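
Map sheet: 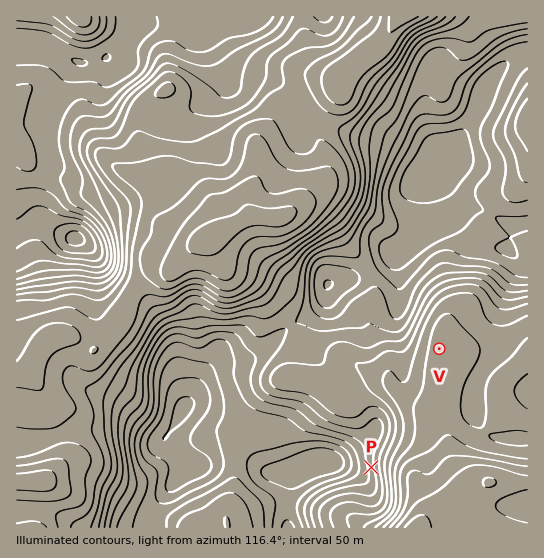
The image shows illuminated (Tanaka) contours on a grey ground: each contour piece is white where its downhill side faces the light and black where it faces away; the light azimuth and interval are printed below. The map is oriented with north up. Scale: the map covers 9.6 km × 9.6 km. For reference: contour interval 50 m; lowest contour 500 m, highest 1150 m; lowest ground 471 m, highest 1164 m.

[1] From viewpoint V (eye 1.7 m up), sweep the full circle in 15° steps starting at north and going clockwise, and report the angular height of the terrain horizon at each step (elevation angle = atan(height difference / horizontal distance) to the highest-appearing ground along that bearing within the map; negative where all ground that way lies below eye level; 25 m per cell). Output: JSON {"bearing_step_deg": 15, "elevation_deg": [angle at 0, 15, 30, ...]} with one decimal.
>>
{"bearing_step_deg": 15, "elevation_deg": [10.5, 10.3, 10.0, 9.5, 4.9, 3.0, 2.4, 2.4, 2.5, 2.6, 2.3, 0.4, -0.3, 0.6, 6.0, 9.1, 7.0, 9.1, 11.3, 13.9, 16.1, 16.4, 14.3, 12.0]}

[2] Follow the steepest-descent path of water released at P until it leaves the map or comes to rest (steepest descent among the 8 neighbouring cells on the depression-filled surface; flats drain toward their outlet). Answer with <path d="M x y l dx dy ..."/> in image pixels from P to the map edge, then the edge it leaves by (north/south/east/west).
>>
<path d="M371 467l28 0 16 15 2 4 12 12 0 13-7 8-4 8"/>
exit: south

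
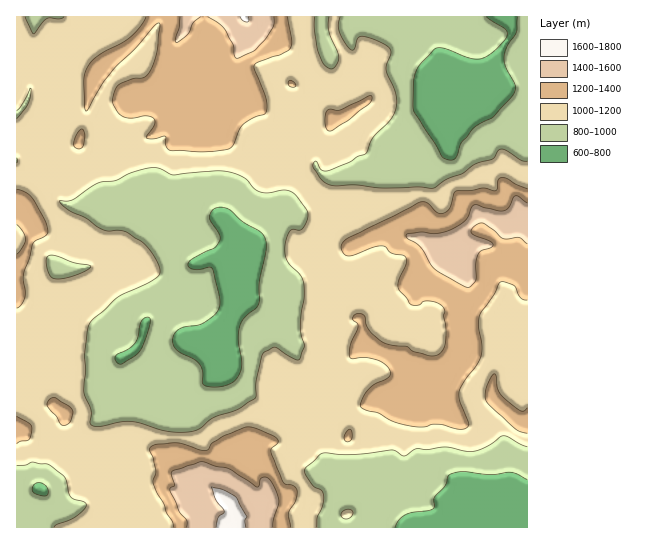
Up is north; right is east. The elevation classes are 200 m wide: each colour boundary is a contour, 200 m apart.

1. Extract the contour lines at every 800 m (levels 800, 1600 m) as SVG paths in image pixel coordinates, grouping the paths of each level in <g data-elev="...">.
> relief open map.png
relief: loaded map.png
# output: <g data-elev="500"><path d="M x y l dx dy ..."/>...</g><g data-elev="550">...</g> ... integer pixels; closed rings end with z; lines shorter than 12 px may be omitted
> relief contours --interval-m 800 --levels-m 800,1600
<g data-elev="800"><path d="M395 527l4-7 7-6 27-5 2-12 10-11 3-9 3-3 11-3 28 4 20-3 7 2 10 6"/><path d="M41 495l-8-4 0-5 4-3 6 1 5 6-1 5z"/><path d="M206 386l-3-3 0-12-3-6-6-6-17-9-4-5 0-6 1-5 5-5 24-6 11-8 5-6 0-12-7-28-2-2-16 2-5-2-1-2 4-6 22-11 4-4 2-5 0-4-10-14-1-4 5-8 8-2 8 3 13 12 18 11 4 6 1 10-7 32 0 22-4 6-12 10-4 10-1 12 4 22-2 10-5 7-6 4-12 3z"/><path d="M118 363l-3-4 1-4 11-5 7-6 4-6 3-16 4-4 4-1 1 2-1 7-8 24-6 6-12 7-2 1z"/><path d="M517 17l-1 16-9 14-3 11 2 9 9 18-1 8-20 24-21 12-12 14-6 15-4 2-4 0-5-3-28-46-1-8 2-28 5-10 17-17 8 1 21 8 9 2 8-1 10-6 12-13 2-6-2-4-19-12"/></g><g data-elev="1600"><path d="M246 527l-1-6 2-4-10-19-13-8-13-3 5 12 8 12-6 7-2 9"/><path d="M240 17l3 4 4 1 2-1-1-4"/></g>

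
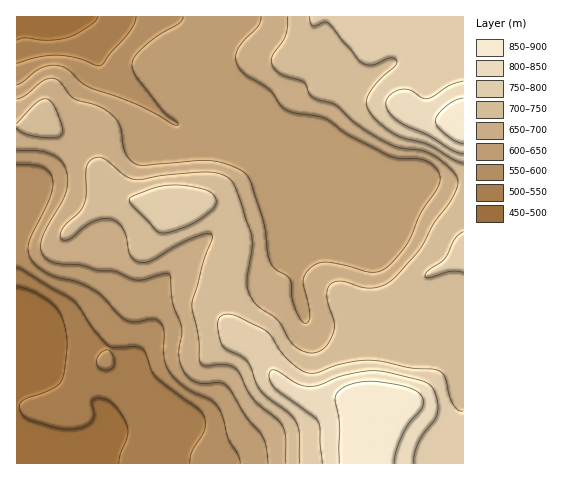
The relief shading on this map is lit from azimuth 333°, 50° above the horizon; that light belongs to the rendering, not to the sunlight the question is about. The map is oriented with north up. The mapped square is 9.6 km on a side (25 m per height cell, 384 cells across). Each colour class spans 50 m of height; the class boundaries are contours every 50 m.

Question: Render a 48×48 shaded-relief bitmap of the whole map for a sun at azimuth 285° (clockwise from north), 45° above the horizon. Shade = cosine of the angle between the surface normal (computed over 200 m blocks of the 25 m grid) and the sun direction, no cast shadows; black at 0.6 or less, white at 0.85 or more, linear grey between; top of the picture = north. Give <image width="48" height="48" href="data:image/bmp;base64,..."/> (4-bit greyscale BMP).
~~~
<image width="48" height="48" href="data:image/bmp;base64,Qk32BAAAAAAAAHYAAAAoAAAAMAAAADAAAAABAAQAAAAAAIAEAAATCwAAEwsAABAAAAAAAAAAAAAAABEREQAiIiIAMzMzAERERABVVVUAZmZmAHd3dwCIiIgAmZmZAKqqqgC7u7sAzMzMAN3d3QDu7u4A////AHd3Zmd3iIiIiImIiJqrzbq7qHZlMRNGZndmZmZ3iIiIiJmYiJmrzcq7qHZlMRJFZnZmZmZneIiHeJqpmImavMu7qHZlQRI0ZmZmZmZmeIh3eJq6qYiZvMqruXZlQhEjVXdnZmVWd3d3d5q7qZiJq7mbuXZVVCESRXd3dmVmd3dneImqqpmJmZiKunVWZTEBNHd3dmZmd2ZniIiJqqqZmYiJunVWdkIAJHd3d2ZmZmZ4iYdnmrupiHiauoZndlIAI4iIiHZmVWeImYZVisy5dmibuph3ZlQhJIiImZh2VWeaqpdEesy4VFerqql2VWZURHeJmpmGVWiru6hkaKuWQ0eamZh2Znd2VXeJmqmHVWiszLqHZ4l0M1eJmId2Z3d3Zmd5qqmHZmeszLqpiHdTI1eZmHZnd3d3dmZ5qqmHdlaKzMuqmHZCEliql3ZmZmZmZmZ5qqmId1V5vMuql2VDEliql3ZmZmZmZmZ5qqmIh2Voq7uphlVEM1iql2ZmZmZmZmd5mpmYiGVYq7qYdkRURGmql2ZmZmZmZmd4mIiIiHVXq7qXZURFRXm6h2Z3dmVWZmeId3iIiHZnmrqXZURFVXm6hmeJmGVFVneIZmd3d2VXiquXZUNFVnmqhmeKuoZVVYiHZWZmZ2VEeaunZTI1ZomYdmaLzLl2ZqqYZVZmeHUiR5uoZTIkZ4iHZmeKzcqXd7y5ZUVmiZcxFHqpdTETV4iHZmeKvMupiM3bhURWiqhjEUeahjACRniHZmd5vNy6mKztpkRGiql1MhNohjEBRnd3d2Znm8y6mYvuyGRFeZmHVCE1djEBRmZmZmZni8y6mXnO2odVeIiHZUIjRCESRmZmZmZmesy7qWet26mHeIiIdlRDMhEjVmZmZmZmeby7qWec3LqoeImYdlVUMRE0VmZmZmZmZ6vLumaL3Luod4mph2ZlMhI0ZmZmZmZmZoq8umaKzLuXZWiZmIh2QiI1ZmZmZmZmZnm8ulZ5q7qWQ1eZmYh2VERGZmZmZmZmZWerqUVnmZmGM0Z4iIh2VVZmZmZmZmd3ZEaJh0RWeId1M0Zmd3d2ZndmZmZmZ3eHZEV4h1VVZmdlM0ZmZnZndmZmZmZnh3eIdVZ4h3dlRWZlM1ZVZmZmZmZmZmZ4iIiIh2eJiJl0NGdlRFVVZ2ZmZmd3ZVV4mYmZiHiamKqEJGdlRVVmd2ZVZmeIdlVniZmql3irqbuVNGZlVWZ3d2ZVVmeJiHZmiZq7l2ebusymM1VVZniId2ZmZmeJmIh2eJq7p1aKqsy4QzRWeIiIdmZmd3eIh4h3d4mqqHaJmby5UzRniZmHZmZmeIiIdmZ3iHiJmId4iKu5ZEVomqmHZndniIiZh1RXiHdniIh3d5mZdmd4qqmHZnd3iZmaqGRHiYdmd4d3d4iIiIiJq6qYd3d4iZmaqoRHiHdmd3dmZ3d3iIiIqqqph3d3iZmau5ZXiGZmd4dmZnd3d4iImqqpiHd3iZmau6dnh1Vmd4dmZndmZ3iImqmZiId3iZmau6hnl1Vmd4h2Zg=="/>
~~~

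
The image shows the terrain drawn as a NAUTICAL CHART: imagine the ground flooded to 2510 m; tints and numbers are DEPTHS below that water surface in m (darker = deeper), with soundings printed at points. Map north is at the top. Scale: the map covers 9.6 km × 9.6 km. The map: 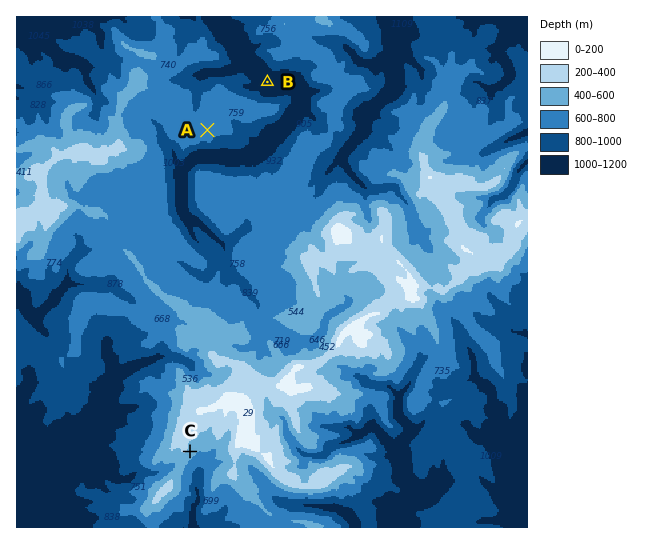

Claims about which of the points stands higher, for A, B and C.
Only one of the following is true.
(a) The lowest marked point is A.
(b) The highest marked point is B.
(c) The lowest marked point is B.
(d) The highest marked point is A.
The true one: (c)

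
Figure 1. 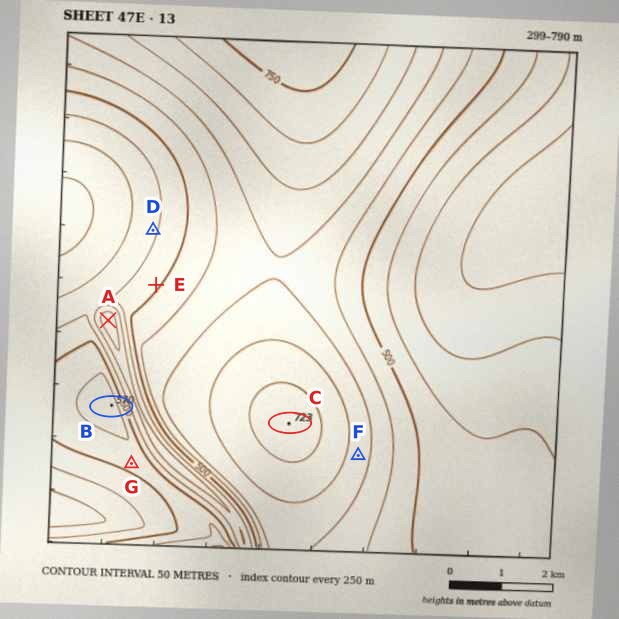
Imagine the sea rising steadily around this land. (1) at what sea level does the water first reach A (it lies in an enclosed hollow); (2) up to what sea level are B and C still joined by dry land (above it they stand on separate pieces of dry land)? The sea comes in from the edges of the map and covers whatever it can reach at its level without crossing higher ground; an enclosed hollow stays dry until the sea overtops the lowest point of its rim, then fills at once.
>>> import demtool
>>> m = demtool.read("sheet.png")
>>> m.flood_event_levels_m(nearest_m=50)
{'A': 400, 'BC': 450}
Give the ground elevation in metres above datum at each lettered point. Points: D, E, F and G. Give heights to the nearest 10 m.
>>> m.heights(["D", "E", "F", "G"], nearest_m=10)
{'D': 440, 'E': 490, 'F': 630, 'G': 520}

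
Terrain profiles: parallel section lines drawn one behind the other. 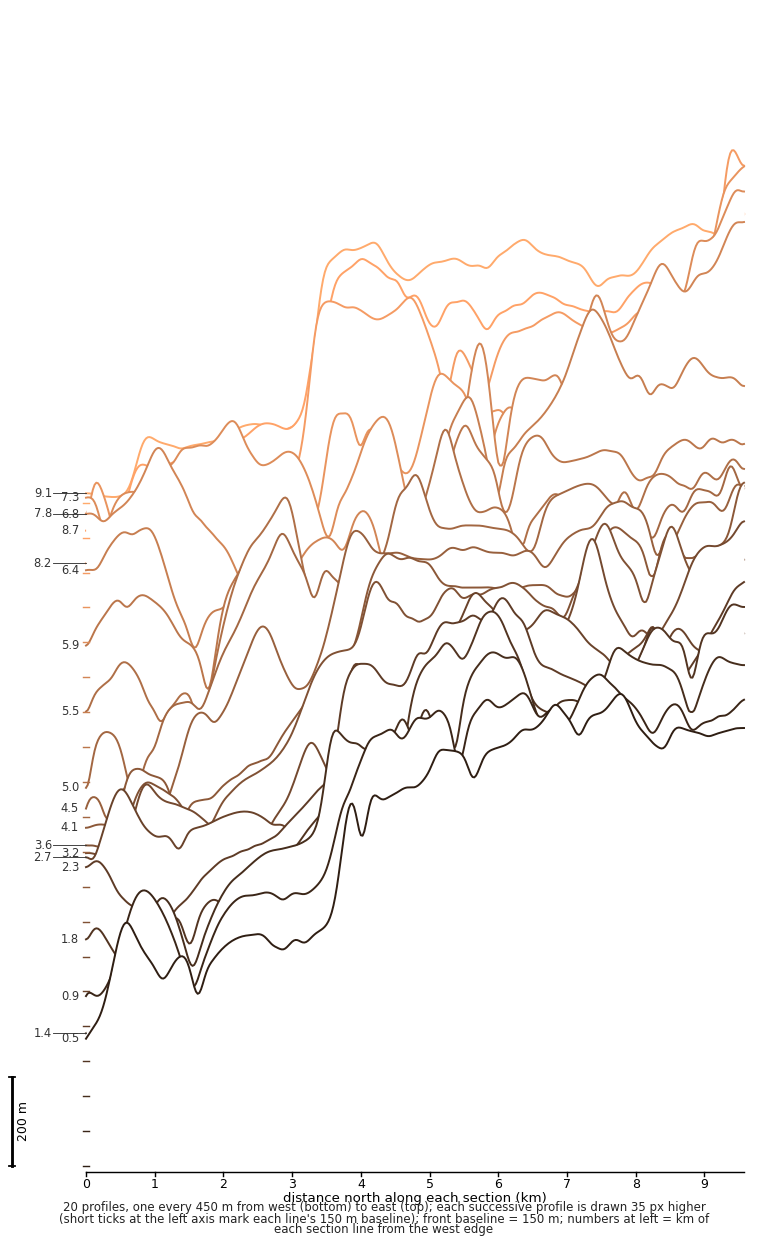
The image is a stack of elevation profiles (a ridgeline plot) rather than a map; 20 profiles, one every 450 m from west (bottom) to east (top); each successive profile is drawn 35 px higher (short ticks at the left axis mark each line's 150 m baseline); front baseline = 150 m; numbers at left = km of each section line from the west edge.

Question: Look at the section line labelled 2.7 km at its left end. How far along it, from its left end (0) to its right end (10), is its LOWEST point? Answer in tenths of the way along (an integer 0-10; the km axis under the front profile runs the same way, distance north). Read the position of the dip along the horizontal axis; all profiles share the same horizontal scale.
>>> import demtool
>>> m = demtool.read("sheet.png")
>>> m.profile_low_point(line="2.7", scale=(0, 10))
0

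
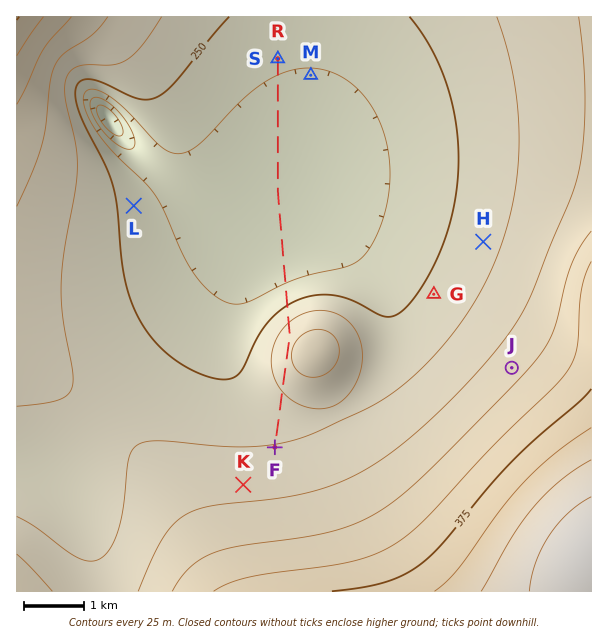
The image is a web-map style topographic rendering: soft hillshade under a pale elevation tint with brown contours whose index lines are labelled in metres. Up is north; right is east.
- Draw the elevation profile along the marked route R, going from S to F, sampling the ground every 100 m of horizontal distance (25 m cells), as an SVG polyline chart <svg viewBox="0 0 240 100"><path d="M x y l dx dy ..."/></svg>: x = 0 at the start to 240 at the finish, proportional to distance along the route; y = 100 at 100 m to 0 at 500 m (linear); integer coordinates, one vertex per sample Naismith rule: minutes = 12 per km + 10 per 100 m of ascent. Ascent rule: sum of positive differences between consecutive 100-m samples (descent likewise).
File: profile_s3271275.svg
<svg viewBox="0 0 240 100"><path d="M0 68l4 0 3 0 4 1 4 0 3 1 4 0 4 0 4 0 3 1 4 0 4 0 3 1 4 0 4 0 3 0 4 0 4 1 3 0 4 0 4 0 4 0 3 0 4 0 4 0 3 0 4 0 4 0 3 0 4 0 4-1 3 0 4 0 4 0 4-1 3 0 4-1 4-1 3-1 4-1 4-2 3-2 4-2 4-2 3-3 4-2 4-1 4-1 3-1 4 0 4 0 3 1 4 1 4 1 3 1 4 1 4 1 3 0 4 1 4 0 4 0 3 0 4 0 4-1 3 0 4-1"/></svg>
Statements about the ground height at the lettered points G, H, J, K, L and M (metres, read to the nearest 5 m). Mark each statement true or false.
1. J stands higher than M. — true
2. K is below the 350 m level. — true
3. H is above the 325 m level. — false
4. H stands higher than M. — true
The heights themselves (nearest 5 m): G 255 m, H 265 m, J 315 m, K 290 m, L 240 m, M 225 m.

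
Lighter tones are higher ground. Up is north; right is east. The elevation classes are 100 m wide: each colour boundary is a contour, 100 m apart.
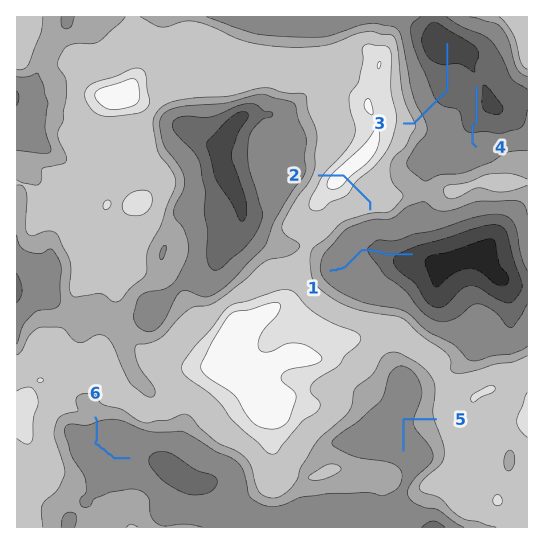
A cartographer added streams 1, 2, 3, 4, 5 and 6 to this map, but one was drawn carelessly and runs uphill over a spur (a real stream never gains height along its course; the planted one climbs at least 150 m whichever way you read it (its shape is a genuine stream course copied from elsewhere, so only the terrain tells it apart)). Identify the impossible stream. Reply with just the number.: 2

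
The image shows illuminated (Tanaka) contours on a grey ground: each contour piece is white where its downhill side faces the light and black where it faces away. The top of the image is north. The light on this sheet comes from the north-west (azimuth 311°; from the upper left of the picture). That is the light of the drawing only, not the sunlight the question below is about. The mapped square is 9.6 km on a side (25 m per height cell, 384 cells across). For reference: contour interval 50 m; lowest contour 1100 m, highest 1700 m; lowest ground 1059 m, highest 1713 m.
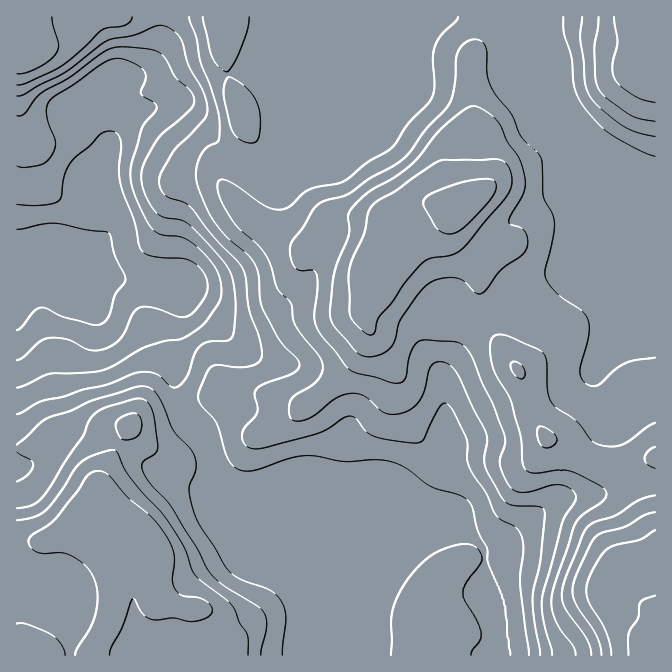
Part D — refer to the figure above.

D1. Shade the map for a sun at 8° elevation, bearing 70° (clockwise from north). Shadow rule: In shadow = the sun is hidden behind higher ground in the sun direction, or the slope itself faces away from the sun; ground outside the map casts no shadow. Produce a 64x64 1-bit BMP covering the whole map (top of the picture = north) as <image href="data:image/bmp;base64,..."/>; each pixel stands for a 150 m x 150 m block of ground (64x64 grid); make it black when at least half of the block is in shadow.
<image width="64" height="64" href="data:image/bmp;base64,Qk0+AgAAAAAAAD4AAAAoAAAAQAAAAEAAAAABAAEAAAAAAAACAAATCwAAEwsAAAIAAAAAAAAA////AAAAAAAAAAAAAB//+AAAAAAAH//4AAAAAAAf//AAAAAAAB//8AAAAAAAH//gAAAAAAAP/8AAAAAAAA//gAAAAAAAB/+AAAAAAAAD/4AAAAAAAAH/wAAAAAAAAf/AAAAAAAAAf8AAAAAAAAAfgAAAAAAADwcAAAAAAAB/gAA4AAAAAH/AAHgAAAAAf8OAPAAAAAA/wYAcAAAAAD/AAAAAAAAAH+AAAAAcAAAf8AAAABwAAB/wAAAAHAAAP/AAAAAAAAA/4AAAAAAAMD/gAAAAAAAwf8AAAAAAAAA/wAAAAEAAAD/AAAAA4P8AP4AAAABD/8AfgAAAAAf/4AcAAAAAD//gAAAAAAB//8AAAAAAAf//gAAAAAAD//+AAAAAAAf//4AAAAAAH//fgAAAAAB//++AAAAAAP//54AAAAAB///jwAAAAAP//8HAAAAAA///AeAAAAAD//wA4AAAAAP//ABgAAAAA//4ACAAAAAD//AAAAAAAAP88AAAAAAAAfxgAAAAAAAB/GAAAAAAAAD4AAADAAAAAPwGAAOAAAAAf/4AAcAAfAA//AAAwAP8AB/8AAAAD/wAH/wAAAAf/AAf/AAAcB/4AH/4AABwH/AA//AAADAf4AB/8AAAMB/gAH/wAAAwH+AAH/AAAAAf4AAH8AAAAA/gAAPwAAAAB/AAAPAAAAAH8A=="/>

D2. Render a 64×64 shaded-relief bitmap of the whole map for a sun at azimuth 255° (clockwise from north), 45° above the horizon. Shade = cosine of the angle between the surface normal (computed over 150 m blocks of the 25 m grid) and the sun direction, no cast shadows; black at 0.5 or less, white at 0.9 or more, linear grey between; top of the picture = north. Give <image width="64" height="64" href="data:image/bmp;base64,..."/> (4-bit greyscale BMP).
<image width="64" height="64" href="data:image/bmp;base64,Qk12CAAAAAAAAHYAAAAoAAAAQAAAAEAAAAABAAQAAAAAAAAIAAATCwAAEwsAABAAAAAAAAAAAAAAABEREQAiIiIAMzMzAERERABVVVUAZmZmAHd3dwCIiIgAmZmZAKqqqgC7u7sAzMzMAN3d3QDu7u4A////AIhlaJh2d3eIiIiHQiRWd4iIiJmqmFVniIrO7cve/sqIh2VomXZnd4iIiIdTI1Z3iIiImqqXVWeIit7tzN7+uYh2ZniZh2eIiJiHdlQzRneIiIiauoZWd3iK3v7M3u2piGZneJqXZ4mImHdVVDNGd4iIiJq6hlZ3iIvf/t3u25mId3iImqhnmYiIdUM0M0Z3iIiImqqGZneIm+/+3u3KmIiIiIiaqHeZhndjISNEVneIiIiaqYZmeIic7v7u3KmYiIiIiZqoeJl1ZUEBNFVneIiIiImql2Z4iKze7u7bqYiHmYiJmqh4mWVEIBNWZ3eIiIiIiZmYdneIrM3e7tuYh3eZiImaqHiYZDIRNWd3eIiIiIiImZh2Z4mrvN7t26mHd5mIiaqYiZhTERJGd3iIiIiIiIiJmId3iau83d3cqYd3mYiJqpiJl0EAE1d3iIiIiIiIiIiIiHeJqrzN3dyph3iZmImZiImGIAAkZ3iIiIiIiIiIiIiIiImrvMzd3Jh3iIiJmZmIiHQAATZ3iIiIiIiIiIiIiIiJqqq7vN3Kh3iZd4mpmHeHUgACVniIiIiIiIiIiIiIiIq7uqq7zLl3iZh3mrqYd2UwACRneIiIiIiIiIiIiIiImsy6maq7qYiZiHiruph2UxASRWd4iIiIiIiIiIiIiZmbzduYiau6mZmHiau7qXUyATRWZ4iIiIiIiIiIiImZmave3Jh4q7uqmYiJq8y5ZCETVmZniZiIiIiIiIiImaqZq97cqHiauqmZmYiry6hkIjV3dmeamIeIiIiIiImaqpib3du5iJqpmImZiJq7qGVEV3dlV6upd3iImYiImaqpiJvdy7uYiIiIiaqImqqYh2ZmVVRYvLmHd4iZmImZqZiIm8y8zKh2ZmeJmYmZqZmZh2Q0RXrMuoh3eIiJmZmYd4ibzMzcp2VVZ4mZmZmZmqqYQiNGm8upmZh3d4mqqYd3eKvMzduWVEVniZmZmIiaqpcxE1irupmaqYdmeauph2Z5vMzNynVERWeJmZmIeJmYhjATerqpmaqql2Zoq6mGVXm8zMy4VFVWeImZiId4iHd2QRSLqpmZqqqYdnirqYZEeszMzLdUVmd4iJiIh3h3d3dSJZuqmZmZmYiIiaqphkR6zMzMpkRWZ4iIiIiHd3d3h2RGm7qIiIiImamZmph1NHrMzNyVRFVniYiImYh3Z3iIdVebuXd3iImqu7qpiGVFirzN2nREVWeJiIiZmHZneJh3d6u4ZniaqrzMy6h3ZVaavM3JVEVlVniId5mXZlZ4mYiImqdniru7vMzMuGVFaJqry6dVZmVWeIh3mZdlVnmqmIeJl3irzLvMzMy4ZEV5mau6hlZ3dlVniIiph2VWiaqYdniZmrzcy8zMzKhTRomYmph2Z4d2VWeIiJmGZmeKu5dlaKqqzdy7vNzLl1RGiYiJh2Z4h3ZmZ3iImXZneJq6hlV5q7zd3Lq8zMqXZUaIiIh2Z4iHZmZ3eIiZdmiJmal2Vom7ze7bqrzMy6hlRXiIiHZniHZmZ3d3iJh3iZmJmHd4ibzd7ty6q83LqHVEZ4iZhmd3dmZ4h3eIiIiZmIiZiIiaze7t3Lqazcuod1VXiJmGZndmZ4iHeIh3iJmYiKqZiZrN7t3dypm8y6iIdVeIiIdmZmZniId4iHd4mZiJu6mZms7u3dy6mKvMqYh2Z4d3eHdmVWeIh3iId3iZmJq7qpmb3u3cy7qYmsy5mYd4h1Voh2VFZ4iHeIh3iJmZmqu7qazu7cu6qZmJvLqZiIiHVFeIZUVniHeIiHeImZmJrNyprO7supmJmpmsy5mYiZhjNXdlRWd3eIiIiIiZh3i97bqs7tuph4mqqZvLmYiJqXQjVmZVVniIiIiYiIh2ec7tuqzdyodmeaqpmrqZiZqqdTI1ZVVneIiIiJiHdlZ63v26rN25dmZ5qYeJqpmZmamGQyNERWeIiIiIiHZUV5vf7bqrzKdlZ4mYd4mpmZmIiIdkIiNFeIiIiIiIdkRnnO7sqavLhlZ5mIh3iamJmYiId2UxEkV4iIiIiIh1RGec3tupq7l1aJmHeIiJmYmamId3dkESRniIeIiJiHZFZ5vdy6qrqGaKqXd4iIiZiaqph3d2UhNWd3d4iZmIdlVmeszLqqqoeaqXd4iIiIiJq7uYd3ZCJFZniImaqoh2VmZ5vMuqmqmsuHZ4iIiIiImru6mHdTIkVniJmruqh2VWd3mruqmaqt2mVniIiIiIiaq7qYdkISRniJq7y6p2RFZ4mZqpmaqs7pVGiIiIiIiImaqql1MiNniJrMzLqmQ0Z4mZiJmaqs79hEaIiIiIiIiJmqqXUzNGiIrN3MupVDRniZmImZms7/tkV4iIiIiIiIiau6hTNGeInN7cu6lUNFV4mZmZqq3/2WVoiIiIiIiIiJq8qFNFeIit7ty6qWUzM0aImaqrve64ZniIiIiIiIiImryoVEaIiK3u26qZdlQhJGiaq7vN7adniIiIiIiIiIiau6hUV4iIve7bqZiHZUIRR5qqvM3sl2eIiIiIiIiIiJq7qFRXiIm97supiIdlVDE2iaqrze2WVoiIiIiIiIiImauoVFeIib3ty6mIh1VWVEZ4iJrN7ZZWeIiIiIiIiIiJqphUV4iKzdy7qZl2VFZmZ3Znms3slkV4iIiIiIiIiImZl2Z4iJvMzMy6mXZUVneIdVaKzdyWRXiIiIiIiIiIiIiHd4iIm8zMzLqZ"/>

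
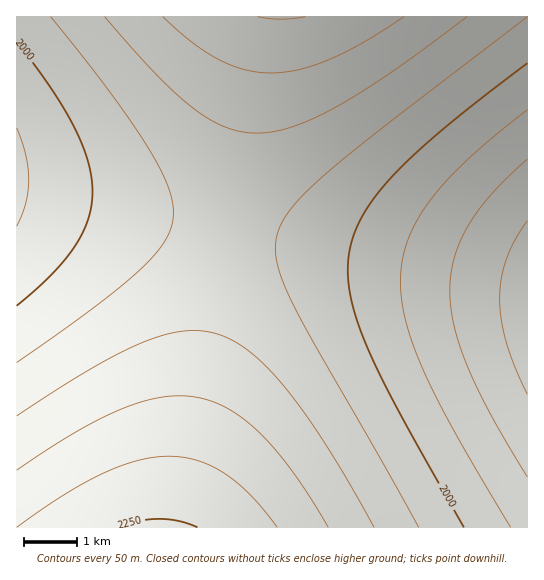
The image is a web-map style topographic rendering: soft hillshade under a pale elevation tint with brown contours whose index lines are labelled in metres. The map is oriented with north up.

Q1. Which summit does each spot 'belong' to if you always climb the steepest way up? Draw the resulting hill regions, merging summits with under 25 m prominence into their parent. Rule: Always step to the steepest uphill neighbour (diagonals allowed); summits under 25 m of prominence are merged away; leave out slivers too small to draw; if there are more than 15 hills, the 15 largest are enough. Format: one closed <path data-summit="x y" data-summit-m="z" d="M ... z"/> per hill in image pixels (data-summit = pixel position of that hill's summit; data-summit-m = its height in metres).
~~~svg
<path data-summit="158 527" data-summit-m="2256" d="M17 193l0 335 511-1-1-244z"/><path data-summit="281 17" data-summit-m="2202" d="M527 16l-510 0-1 177 31 7 480 83z"/>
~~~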